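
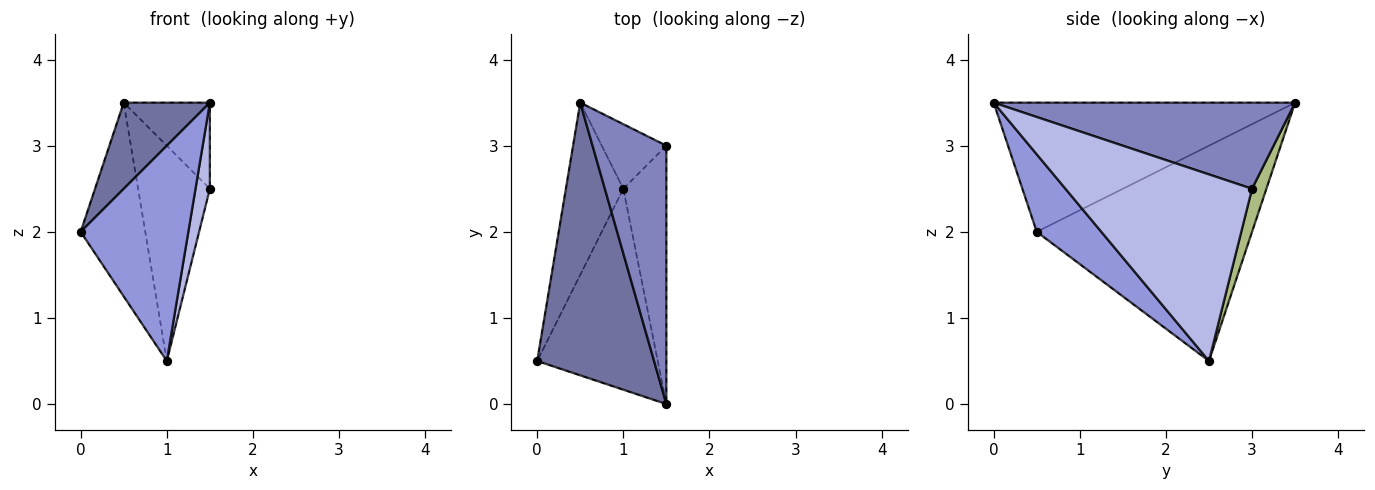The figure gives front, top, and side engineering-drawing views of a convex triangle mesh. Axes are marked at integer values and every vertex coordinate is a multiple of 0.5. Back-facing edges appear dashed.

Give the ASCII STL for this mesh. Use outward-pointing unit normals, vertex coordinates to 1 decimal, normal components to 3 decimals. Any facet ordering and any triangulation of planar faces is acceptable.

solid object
 facet normal -0.725 -0.207 0.656
  outer loop
   vertex 0.5 3.5 3.5
   vertex 0.0 0.5 2.0
   vertex 1.5 0.0 3.5
  endloop
 endfacet
 facet normal 0.742 0.212 0.636
  outer loop
   vertex 0.5 3.5 3.5
   vertex 1.5 0.0 3.5
   vertex 1.5 3.0 2.5
  endloop
 endfacet
 facet normal 0.402 -0.669 -0.625
  outer loop
   vertex 1.0 2.5 0.5
   vertex 1.5 0.0 3.5
   vertex 0.0 0.5 2.0
  endloop
 endfacet
 facet normal 0.972 -0.075 -0.224
  outer loop
   vertex 1.0 2.5 0.5
   vertex 1.5 3.0 2.5
   vertex 1.5 0.0 3.5
  endloop
 endfacet
 facet normal -0.928 0.278 -0.247
  outer loop
   vertex 1.0 2.5 0.5
   vertex 0.0 0.5 2.0
   vertex 0.5 3.5 3.5
  endloop
 endfacet
 facet normal 0.188 0.941 -0.282
  outer loop
   vertex 1.0 2.5 0.5
   vertex 0.5 3.5 3.5
   vertex 1.5 3.0 2.5
  endloop
 endfacet
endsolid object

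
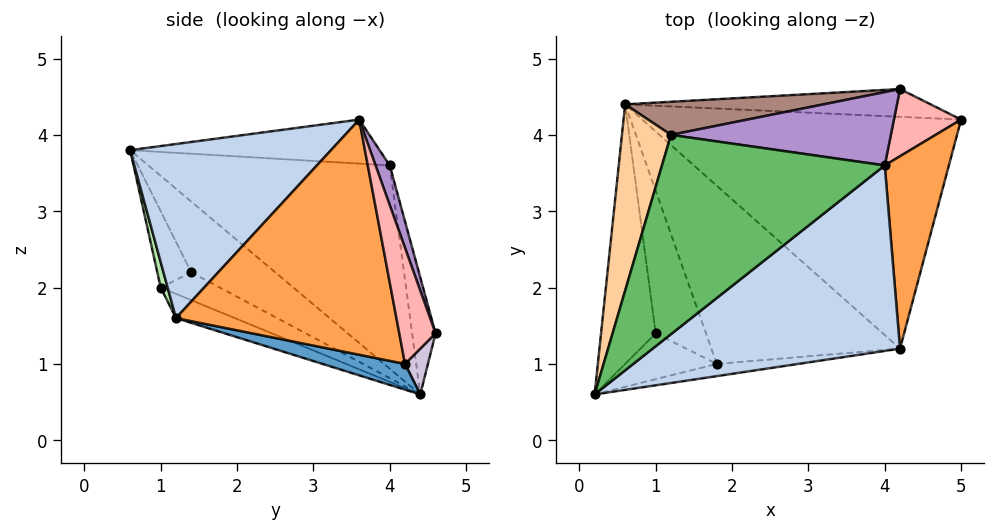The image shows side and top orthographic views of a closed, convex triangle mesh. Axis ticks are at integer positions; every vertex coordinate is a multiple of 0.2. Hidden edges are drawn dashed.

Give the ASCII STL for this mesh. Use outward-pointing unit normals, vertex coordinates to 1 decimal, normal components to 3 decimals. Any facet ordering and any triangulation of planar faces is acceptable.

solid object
 facet normal 0.079 -0.216 -0.973
  outer loop
   vertex 4.2 1.2 1.6
   vertex 0.6 4.4 0.6
   vertex 5.0 4.2 1.0
  endloop
 endfacet
 facet normal 0.441 -0.642 0.627
  outer loop
   vertex 4.2 1.2 1.6
   vertex 4.0 3.6 4.2
   vertex 0.2 0.6 3.8
  endloop
 endfacet
 facet normal 0.945 -0.200 0.258
  outer loop
   vertex 4.2 1.2 1.6
   vertex 5.0 4.2 1.0
   vertex 4.0 3.6 4.2
  endloop
 endfacet
 facet normal -0.931 0.287 0.225
  outer loop
   vertex 1.2 4.0 3.6
   vertex 0.6 4.4 0.6
   vertex 0.2 0.6 3.8
  endloop
 endfacet
 facet normal -0.193 0.114 0.975
  outer loop
   vertex 1.2 4.0 3.6
   vertex 0.2 0.6 3.8
   vertex 4.0 3.6 4.2
  endloop
 endfacet
 facet normal 0.053 -0.984 -0.171
  outer loop
   vertex 1.8 1.0 2.0
   vertex 4.2 1.2 1.6
   vertex 0.2 0.6 3.8
  endloop
 endfacet
 facet normal -0.116 -0.413 -0.903
  outer loop
   vertex 1.8 1.0 2.0
   vertex 0.6 4.4 0.6
   vertex 4.2 1.2 1.6
  endloop
 endfacet
 facet normal 0.546 0.776 0.316
  outer loop
   vertex 4.2 4.6 1.4
   vertex 4.0 3.6 4.2
   vertex 5.0 4.2 1.0
  endloop
 endfacet
 facet normal 0.061 0.939 0.340
  outer loop
   vertex 4.2 4.6 1.4
   vertex 1.2 4.0 3.6
   vertex 4.0 3.6 4.2
  endloop
 endfacet
 facet normal 0.091 0.789 -0.607
  outer loop
   vertex 4.2 4.6 1.4
   vertex 5.0 4.2 1.0
   vertex 0.6 4.4 0.6
  endloop
 endfacet
 facet normal -0.088 0.985 0.149
  outer loop
   vertex 4.2 4.6 1.4
   vertex 0.6 4.4 0.6
   vertex 1.2 4.0 3.6
  endloop
 endfacet
 facet normal -0.727 -0.396 -0.561
  outer loop
   vertex 1.0 1.4 2.2
   vertex 0.2 0.6 3.8
   vertex 0.6 4.4 0.6
  endloop
 endfacet
 facet normal -0.477 -0.667 -0.572
  outer loop
   vertex 1.0 1.4 2.2
   vertex 1.8 1.0 2.0
   vertex 0.2 0.6 3.8
  endloop
 endfacet
 facet normal -0.428 -0.469 -0.773
  outer loop
   vertex 1.0 1.4 2.2
   vertex 0.6 4.4 0.6
   vertex 1.8 1.0 2.0
  endloop
 endfacet
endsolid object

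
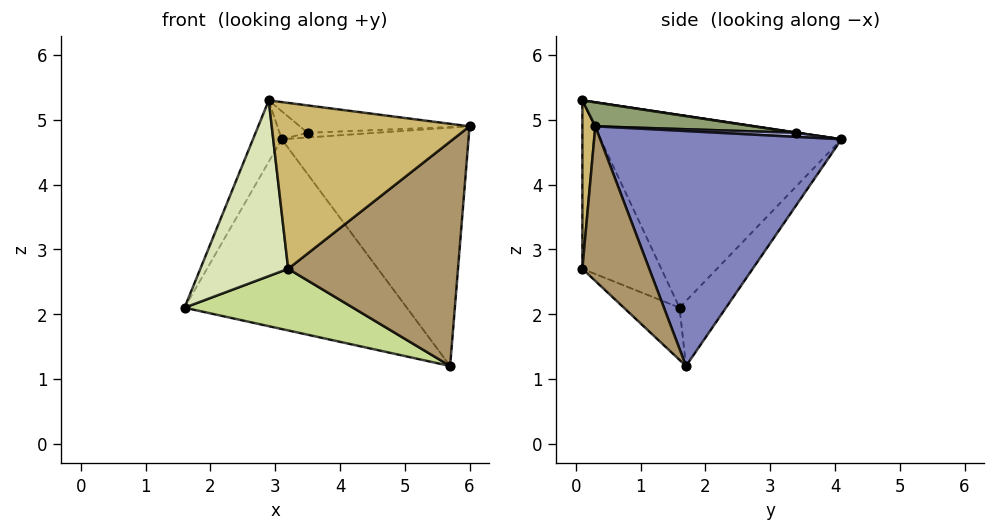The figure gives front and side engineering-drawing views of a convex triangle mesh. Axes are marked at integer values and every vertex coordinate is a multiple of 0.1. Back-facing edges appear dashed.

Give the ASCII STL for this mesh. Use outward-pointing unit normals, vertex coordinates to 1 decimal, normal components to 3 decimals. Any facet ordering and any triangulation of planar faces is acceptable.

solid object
 facet normal -0.158 0.756 -0.636
  outer loop
   vertex 5.7 1.7 1.2
   vertex 1.6 1.6 2.1
   vertex 3.1 4.1 4.7
  endloop
 endfacet
 facet normal 0.780 0.604 0.165
  outer loop
   vertex 5.7 1.7 1.2
   vertex 3.1 4.1 4.7
   vertex 6.0 0.3 4.9
  endloop
 endfacet
 facet normal -0.902 0.108 0.417
  outer loop
   vertex 2.9 0.1 5.3
   vertex 3.1 4.1 4.7
   vertex 1.6 1.6 2.1
  endloop
 endfacet
 facet normal 0.399 0.349 0.848
  outer loop
   vertex 3.5 3.4 4.8
   vertex 6.0 0.3 4.9
   vertex 3.1 4.1 4.7
  endloop
 endfacet
 facet normal 0.119 0.128 0.985
  outer loop
   vertex 3.5 3.4 4.8
   vertex 2.9 0.1 5.3
   vertex 6.0 0.3 4.9
  endloop
 endfacet
 facet normal 0.011 0.148 0.989
  outer loop
   vertex 3.5 3.4 4.8
   vertex 3.1 4.1 4.7
   vertex 2.9 0.1 5.3
  endloop
 endfacet
 facet normal -0.171 -0.518 -0.838
  outer loop
   vertex 3.2 0.1 2.7
   vertex 1.6 1.6 2.1
   vertex 5.7 1.7 1.2
  endloop
 endfacet
 facet normal -0.666 -0.742 -0.077
  outer loop
   vertex 3.2 0.1 2.7
   vertex 2.9 0.1 5.3
   vertex 1.6 1.6 2.1
  endloop
 endfacet
 facet normal 0.342 -0.869 -0.357
  outer loop
   vertex 3.2 0.1 2.7
   vertex 5.7 1.7 1.2
   vertex 6.0 0.3 4.9
  endloop
 endfacet
 facet normal 0.065 -0.998 0.008
  outer loop
   vertex 3.2 0.1 2.7
   vertex 6.0 0.3 4.9
   vertex 2.9 0.1 5.3
  endloop
 endfacet
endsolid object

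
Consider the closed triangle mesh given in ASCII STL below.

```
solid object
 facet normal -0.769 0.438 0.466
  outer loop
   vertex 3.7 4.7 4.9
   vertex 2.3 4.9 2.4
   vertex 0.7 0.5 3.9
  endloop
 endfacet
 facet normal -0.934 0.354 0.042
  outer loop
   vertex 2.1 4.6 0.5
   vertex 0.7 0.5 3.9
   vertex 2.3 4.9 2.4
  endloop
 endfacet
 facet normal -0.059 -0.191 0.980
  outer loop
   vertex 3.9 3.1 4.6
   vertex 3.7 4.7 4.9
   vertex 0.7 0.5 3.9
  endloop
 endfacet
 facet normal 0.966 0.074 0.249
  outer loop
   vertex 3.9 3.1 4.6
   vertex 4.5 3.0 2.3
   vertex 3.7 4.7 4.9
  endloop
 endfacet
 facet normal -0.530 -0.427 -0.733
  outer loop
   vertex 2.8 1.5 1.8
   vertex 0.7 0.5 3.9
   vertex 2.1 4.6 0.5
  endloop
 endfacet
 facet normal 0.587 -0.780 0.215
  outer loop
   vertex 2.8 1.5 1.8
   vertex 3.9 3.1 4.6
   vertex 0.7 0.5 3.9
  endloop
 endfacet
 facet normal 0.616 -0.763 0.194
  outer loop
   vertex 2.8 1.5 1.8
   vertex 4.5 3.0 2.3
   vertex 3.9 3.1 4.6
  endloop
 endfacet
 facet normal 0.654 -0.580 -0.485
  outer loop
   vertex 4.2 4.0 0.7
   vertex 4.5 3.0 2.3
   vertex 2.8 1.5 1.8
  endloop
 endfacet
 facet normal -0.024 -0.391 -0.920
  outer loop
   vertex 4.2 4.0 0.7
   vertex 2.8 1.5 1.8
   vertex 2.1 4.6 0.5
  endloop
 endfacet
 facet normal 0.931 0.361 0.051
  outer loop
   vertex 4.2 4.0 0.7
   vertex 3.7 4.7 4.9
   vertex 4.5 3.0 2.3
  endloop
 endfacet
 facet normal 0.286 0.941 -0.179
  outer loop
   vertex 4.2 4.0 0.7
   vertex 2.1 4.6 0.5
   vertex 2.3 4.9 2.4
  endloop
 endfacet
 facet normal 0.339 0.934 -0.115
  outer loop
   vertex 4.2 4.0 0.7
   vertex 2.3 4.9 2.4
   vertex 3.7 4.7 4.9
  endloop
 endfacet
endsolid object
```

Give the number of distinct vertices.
8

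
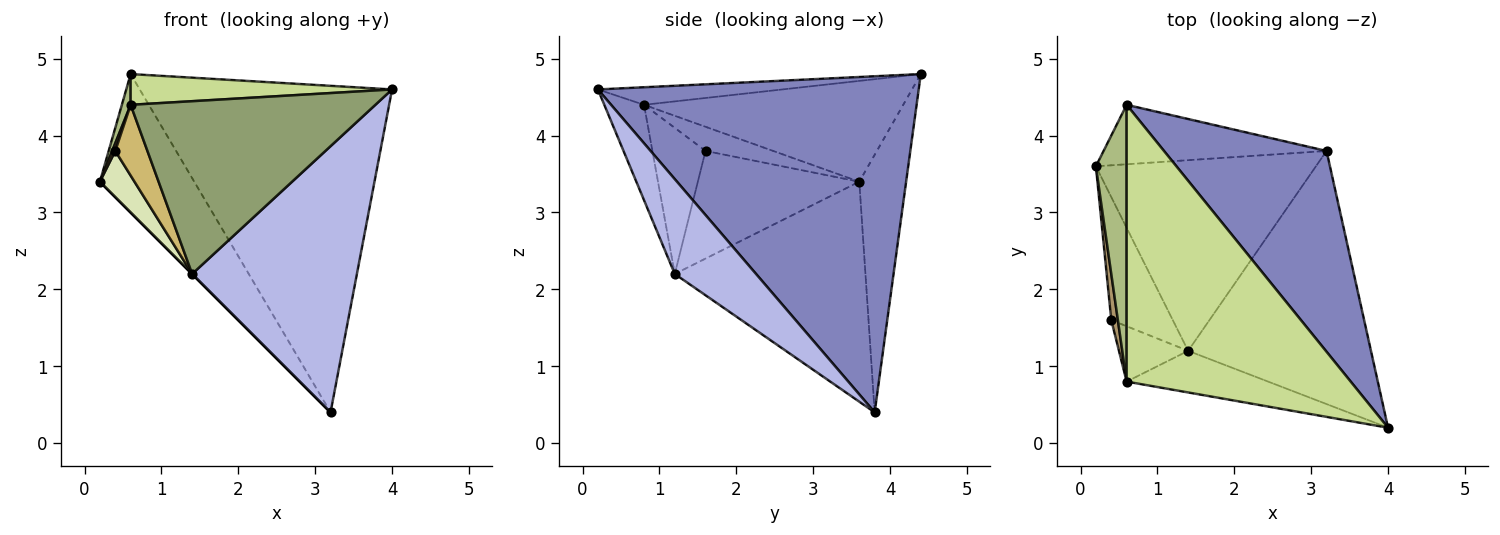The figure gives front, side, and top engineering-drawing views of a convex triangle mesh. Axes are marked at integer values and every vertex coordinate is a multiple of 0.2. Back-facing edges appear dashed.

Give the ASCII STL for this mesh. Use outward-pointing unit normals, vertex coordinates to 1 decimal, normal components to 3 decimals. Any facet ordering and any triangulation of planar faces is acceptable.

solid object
 facet normal -0.415 0.836 -0.359
  outer loop
   vertex 0.6 4.4 4.8
   vertex 3.2 3.8 0.4
   vertex 0.2 3.6 3.4
  endloop
 endfacet
 facet normal 0.735 0.578 0.355
  outer loop
   vertex 0.6 4.4 4.8
   vertex 4.0 0.2 4.6
   vertex 3.2 3.8 0.4
  endloop
 endfacet
 facet normal -0.707 0.000 -0.707
  outer loop
   vertex 1.4 1.2 2.2
   vertex 0.2 3.6 3.4
   vertex 3.2 3.8 0.4
  endloop
 endfacet
 facet normal 0.337 -0.682 -0.649
  outer loop
   vertex 1.4 1.2 2.2
   vertex 3.2 3.8 0.4
   vertex 4.0 0.2 4.6
  endloop
 endfacet
 facet normal -0.156 -0.960 -0.231
  outer loop
   vertex 0.6 0.8 4.4
   vertex 1.4 1.2 2.2
   vertex 4.0 0.2 4.6
  endloop
 endfacet
 facet normal -0.956 -0.032 0.292
  outer loop
   vertex 0.6 0.8 4.4
   vertex 0.6 4.4 4.8
   vertex 0.2 3.6 3.4
  endloop
 endfacet
 facet normal -0.078 -0.110 0.991
  outer loop
   vertex 0.6 0.8 4.4
   vertex 4.0 0.2 4.6
   vertex 0.6 4.4 4.8
  endloop
 endfacet
 facet normal -0.854 -0.183 -0.488
  outer loop
   vertex 0.4 1.6 3.8
   vertex 0.2 3.6 3.4
   vertex 1.4 1.2 2.2
  endloop
 endfacet
 facet normal -0.964 -0.044 0.263
  outer loop
   vertex 0.4 1.6 3.8
   vertex 0.6 0.8 4.4
   vertex 0.2 3.6 3.4
  endloop
 endfacet
 facet normal -0.793 -0.480 -0.376
  outer loop
   vertex 0.4 1.6 3.8
   vertex 1.4 1.2 2.2
   vertex 0.6 0.8 4.4
  endloop
 endfacet
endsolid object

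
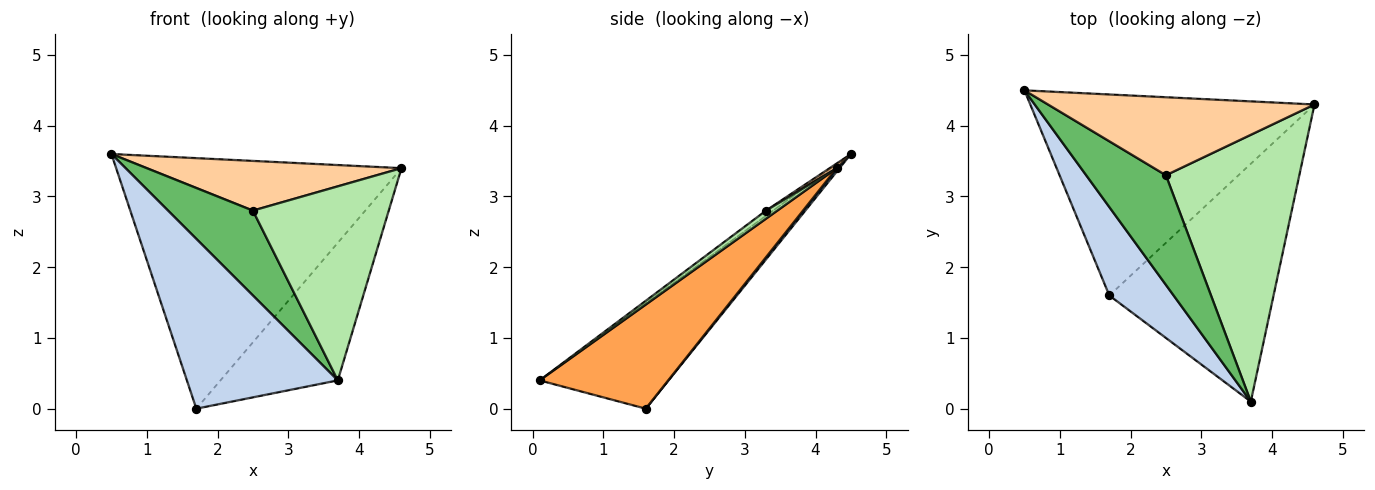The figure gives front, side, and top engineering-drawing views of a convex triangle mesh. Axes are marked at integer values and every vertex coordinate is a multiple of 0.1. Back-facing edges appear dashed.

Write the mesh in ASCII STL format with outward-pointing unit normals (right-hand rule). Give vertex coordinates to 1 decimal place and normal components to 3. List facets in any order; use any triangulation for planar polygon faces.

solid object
 facet normal 0.008 0.780 -0.626
  outer loop
   vertex 1.7 1.6 0.0
   vertex 0.5 4.5 3.6
   vertex 4.6 4.3 3.4
  endloop
 endfacet
 facet normal -0.604 -0.707 0.368
  outer loop
   vertex 1.7 1.6 0.0
   vertex 3.7 0.1 0.4
   vertex 0.5 4.5 3.6
  endloop
 endfacet
 facet normal 0.481 0.439 -0.759
  outer loop
   vertex 1.7 1.6 0.0
   vertex 4.6 4.3 3.4
   vertex 3.7 0.1 0.4
  endloop
 endfacet
 facet normal 0.015 -0.537 0.843
  outer loop
   vertex 2.5 3.3 2.8
   vertex 4.6 4.3 3.4
   vertex 0.5 4.5 3.6
  endloop
 endfacet
 facet normal -0.051 -0.611 0.790
  outer loop
   vertex 2.5 3.3 2.8
   vertex 0.5 4.5 3.6
   vertex 3.7 0.1 0.4
  endloop
 endfacet
 facet normal 0.049 -0.587 0.808
  outer loop
   vertex 2.5 3.3 2.8
   vertex 3.7 0.1 0.4
   vertex 4.6 4.3 3.4
  endloop
 endfacet
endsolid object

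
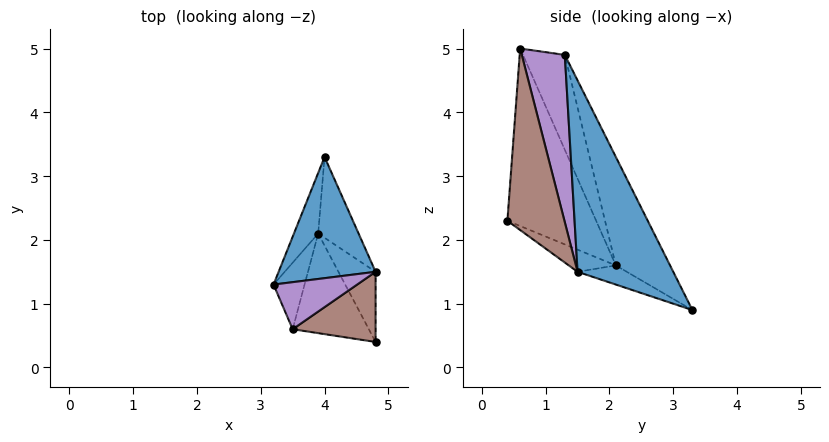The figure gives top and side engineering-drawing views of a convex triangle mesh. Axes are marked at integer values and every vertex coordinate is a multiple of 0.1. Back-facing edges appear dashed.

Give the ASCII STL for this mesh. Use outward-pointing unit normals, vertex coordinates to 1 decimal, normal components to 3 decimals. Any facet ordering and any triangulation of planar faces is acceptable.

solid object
 facet normal 0.783 0.480 0.397
  outer loop
   vertex 4.0 3.3 0.9
   vertex 3.2 1.3 4.9
   vertex 4.8 1.5 1.5
  endloop
 endfacet
 facet normal -0.975 -0.046 -0.218
  outer loop
   vertex 3.9 2.1 1.6
   vertex 3.2 1.3 4.9
   vertex 4.0 3.3 0.9
  endloop
 endfacet
 facet normal -0.384 -0.441 -0.811
  outer loop
   vertex 3.9 2.1 1.6
   vertex 4.0 3.3 0.9
   vertex 4.8 1.5 1.5
  endloop
 endfacet
 facet normal -0.434 -0.530 -0.729
  outer loop
   vertex 3.9 2.1 1.6
   vertex 4.8 1.5 1.5
   vertex 4.8 0.4 2.3
  endloop
 endfacet
 facet normal 0.816 0.408 0.408
  outer loop
   vertex 3.5 0.6 5.0
   vertex 4.8 1.5 1.5
   vertex 3.2 1.3 4.9
  endloop
 endfacet
 facet normal 0.871 0.289 0.398
  outer loop
   vertex 3.5 0.6 5.0
   vertex 4.8 0.4 2.3
   vertex 4.8 1.5 1.5
  endloop
 endfacet
 facet normal -0.866 -0.412 -0.284
  outer loop
   vertex 3.5 0.6 5.0
   vertex 3.2 1.3 4.9
   vertex 3.9 2.1 1.6
  endloop
 endfacet
 facet normal -0.771 -0.544 -0.331
  outer loop
   vertex 3.5 0.6 5.0
   vertex 3.9 2.1 1.6
   vertex 4.8 0.4 2.3
  endloop
 endfacet
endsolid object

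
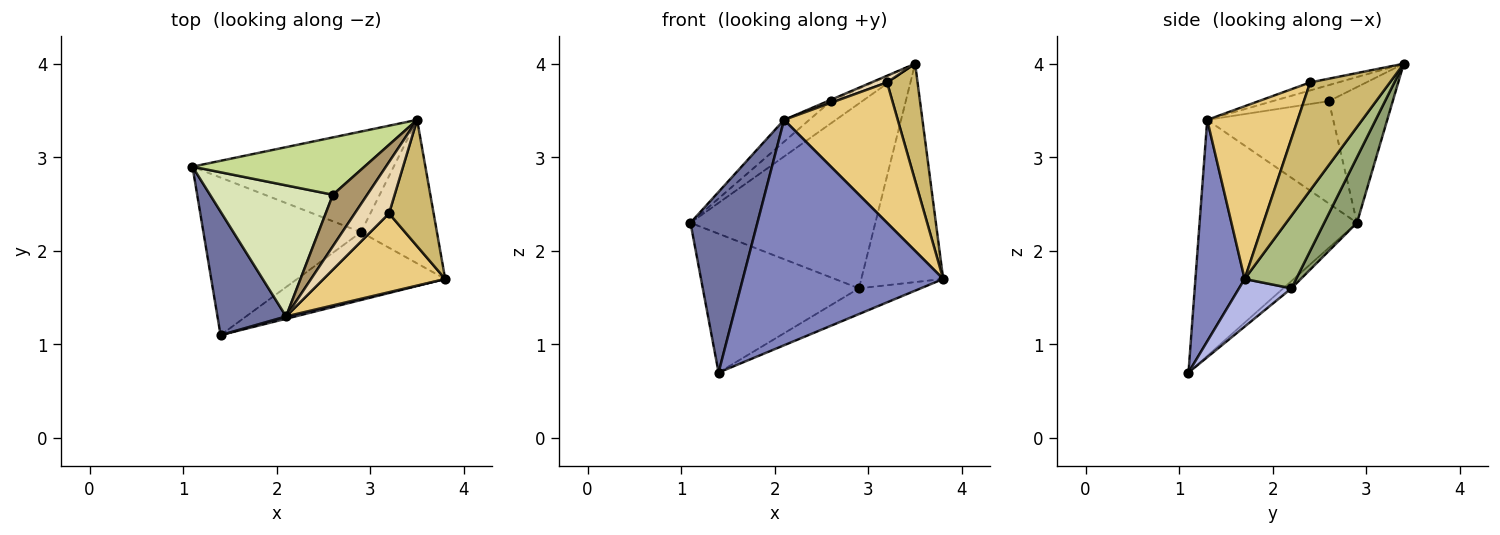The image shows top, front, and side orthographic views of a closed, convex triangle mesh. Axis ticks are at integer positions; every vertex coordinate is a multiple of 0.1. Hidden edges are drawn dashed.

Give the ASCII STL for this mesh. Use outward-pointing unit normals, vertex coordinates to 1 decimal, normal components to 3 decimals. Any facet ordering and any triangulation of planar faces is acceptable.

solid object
 facet normal -0.889 -0.378 0.258
  outer loop
   vertex 2.1 1.3 3.4
   vertex 1.1 2.9 2.3
   vertex 1.4 1.1 0.7
  endloop
 endfacet
 facet normal 0.239 -0.971 0.010
  outer loop
   vertex 2.1 1.3 3.4
   vertex 1.4 1.1 0.7
   vertex 3.8 1.7 1.7
  endloop
 endfacet
 facet normal -0.035 0.661 -0.750
  outer loop
   vertex 2.9 2.2 1.6
   vertex 1.4 1.1 0.7
   vertex 1.1 2.9 2.3
  endloop
 endfacet
 facet normal 0.288 0.340 -0.895
  outer loop
   vertex 2.9 2.2 1.6
   vertex 3.8 1.7 1.7
   vertex 1.4 1.1 0.7
  endloop
 endfacet
 facet normal 0.154 0.868 -0.472
  outer loop
   vertex 2.9 2.2 1.6
   vertex 1.1 2.9 2.3
   vertex 3.5 3.4 4.0
  endloop
 endfacet
 facet normal 0.465 0.740 -0.486
  outer loop
   vertex 2.9 2.2 1.6
   vertex 3.5 3.4 4.0
   vertex 3.8 1.7 1.7
  endloop
 endfacet
 facet normal -0.593 0.291 0.751
  outer loop
   vertex 2.6 2.6 3.6
   vertex 3.5 3.4 4.0
   vertex 1.1 2.9 2.3
  endloop
 endfacet
 facet normal -0.635 0.127 0.762
  outer loop
   vertex 2.6 2.6 3.6
   vertex 1.1 2.9 2.3
   vertex 2.1 1.3 3.4
  endloop
 endfacet
 facet normal -0.423 0.024 0.906
  outer loop
   vertex 2.6 2.6 3.6
   vertex 2.1 1.3 3.4
   vertex 3.5 3.4 4.0
  endloop
 endfacet
 facet normal 0.871 -0.333 0.360
  outer loop
   vertex 3.2 2.4 3.8
   vertex 3.8 1.7 1.7
   vertex 3.5 3.4 4.0
  endloop
 endfacet
 facet normal 0.570 -0.716 0.402
  outer loop
   vertex 3.2 2.4 3.8
   vertex 2.1 1.3 3.4
   vertex 3.8 1.7 1.7
  endloop
 endfacet
 facet normal -0.226 -0.125 0.966
  outer loop
   vertex 3.2 2.4 3.8
   vertex 3.5 3.4 4.0
   vertex 2.1 1.3 3.4
  endloop
 endfacet
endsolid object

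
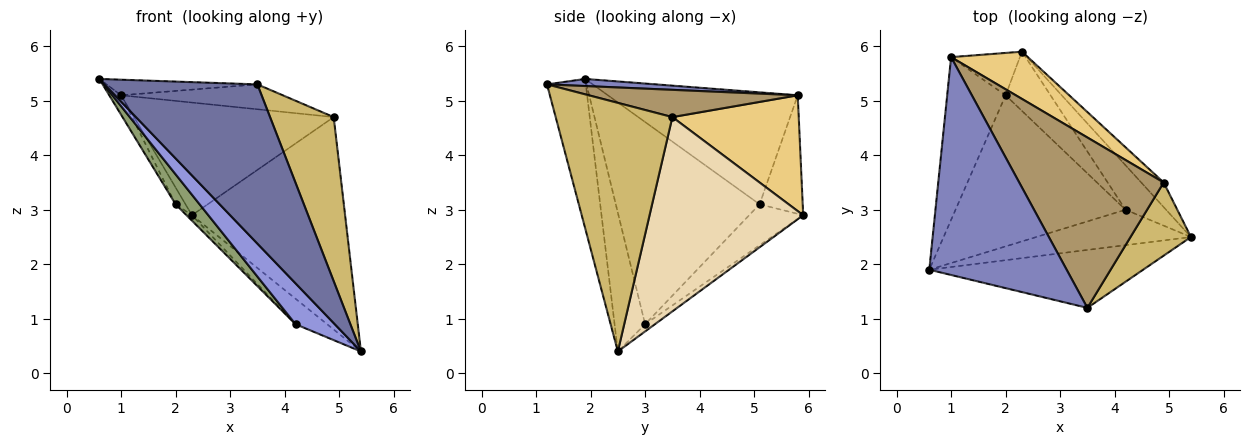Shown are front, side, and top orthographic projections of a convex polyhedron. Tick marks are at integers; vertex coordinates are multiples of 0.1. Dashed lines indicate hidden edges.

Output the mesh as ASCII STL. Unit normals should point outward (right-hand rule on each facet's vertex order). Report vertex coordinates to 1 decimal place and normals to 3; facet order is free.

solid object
 facet normal -0.232 -0.914 -0.333
  outer loop
   vertex 3.5 1.2 5.3
   vertex 0.6 1.9 5.4
   vertex 5.4 2.5 0.4
  endloop
 endfacet
 facet normal 0.052 0.071 0.996
  outer loop
   vertex 1.0 5.8 5.1
   vertex 0.6 1.9 5.4
   vertex 3.5 1.2 5.3
  endloop
 endfacet
 facet normal -0.507 -0.651 -0.565
  outer loop
   vertex 4.2 3.0 0.9
   vertex 5.4 2.5 0.4
   vertex 0.6 1.9 5.4
  endloop
 endfacet
 facet normal -0.153 0.491 -0.857
  outer loop
   vertex 4.2 3.0 0.9
   vertex 2.3 5.9 2.9
   vertex 5.4 2.5 0.4
  endloop
 endfacet
 facet normal -0.759 -0.127 -0.638
  outer loop
   vertex 2.0 5.1 3.1
   vertex 4.2 3.0 0.9
   vertex 0.6 1.9 5.4
  endloop
 endfacet
 facet normal -0.672 0.068 -0.737
  outer loop
   vertex 2.0 5.1 3.1
   vertex 2.3 5.9 2.9
   vertex 4.2 3.0 0.9
  endloop
 endfacet
 facet normal -0.885 0.055 -0.462
  outer loop
   vertex 2.0 5.1 3.1
   vertex 0.6 1.9 5.4
   vertex 1.0 5.8 5.1
  endloop
 endfacet
 facet normal -0.848 0.195 -0.492
  outer loop
   vertex 2.0 5.1 3.1
   vertex 1.0 5.8 5.1
   vertex 2.3 5.9 2.9
  endloop
 endfacet
 facet normal 0.184 0.142 0.973
  outer loop
   vertex 4.9 3.5 4.7
   vertex 1.0 5.8 5.1
   vertex 3.5 1.2 5.3
  endloop
 endfacet
 facet normal 0.859 -0.468 0.209
  outer loop
   vertex 4.9 3.5 4.7
   vertex 3.5 1.2 5.3
   vertex 5.4 2.5 0.4
  endloop
 endfacet
 facet normal 0.504 0.797 0.334
  outer loop
   vertex 4.9 3.5 4.7
   vertex 2.3 5.9 2.9
   vertex 1.0 5.8 5.1
  endloop
 endfacet
 facet normal 0.706 0.704 -0.082
  outer loop
   vertex 4.9 3.5 4.7
   vertex 5.4 2.5 0.4
   vertex 2.3 5.9 2.9
  endloop
 endfacet
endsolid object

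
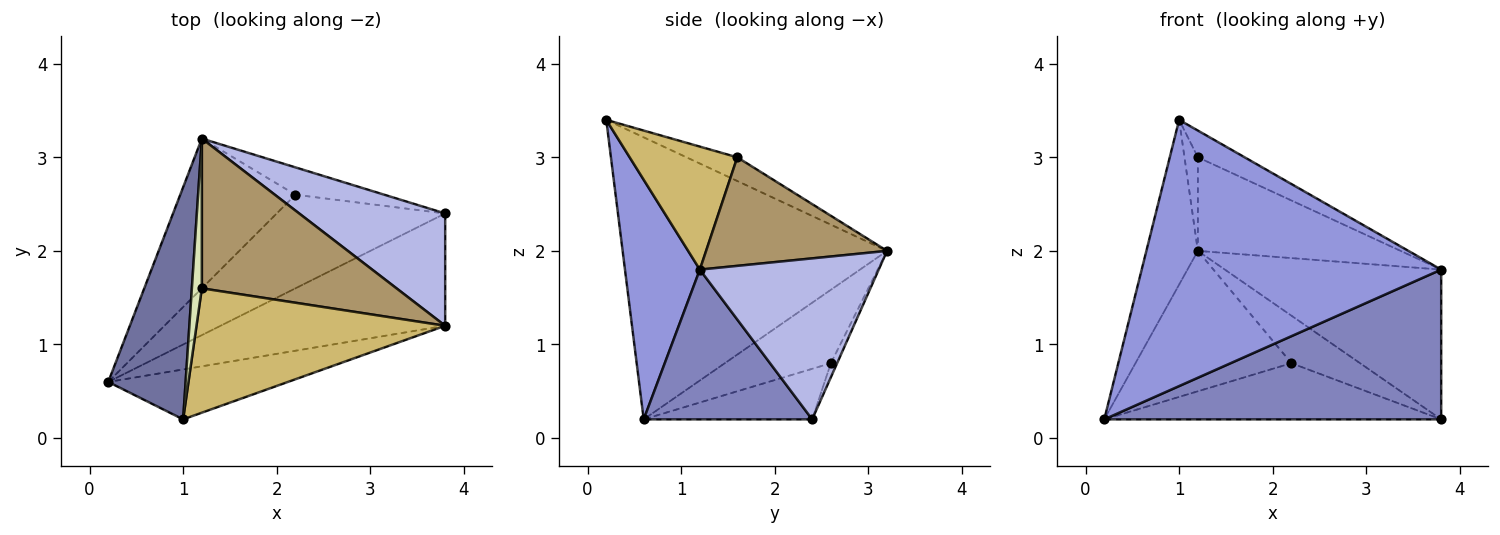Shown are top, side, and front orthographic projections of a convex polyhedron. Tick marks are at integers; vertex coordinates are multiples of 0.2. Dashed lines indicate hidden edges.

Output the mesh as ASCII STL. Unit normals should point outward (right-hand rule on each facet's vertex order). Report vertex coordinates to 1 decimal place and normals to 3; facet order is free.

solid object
 facet normal -0.948 0.185 0.260
  outer loop
   vertex 1.0 0.2 3.4
   vertex 1.2 3.2 2.0
   vertex 0.2 0.6 0.2
  endloop
 endfacet
 facet normal 0.371 -0.743 -0.557
  outer loop
   vertex 3.8 1.2 1.8
   vertex 0.2 0.6 0.2
   vertex 3.8 2.4 0.2
  endloop
 endfacet
 facet normal 0.239 -0.954 -0.179
  outer loop
   vertex 3.8 1.2 1.8
   vertex 1.0 0.2 3.4
   vertex 0.2 0.6 0.2
  endloop
 endfacet
 facet normal 0.552 0.667 0.500
  outer loop
   vertex 3.8 1.2 1.8
   vertex 3.8 2.4 0.2
   vertex 1.2 3.2 2.0
  endloop
 endfacet
 facet normal -0.249 0.498 -0.830
  outer loop
   vertex 2.2 2.6 0.8
   vertex 3.8 2.4 0.2
   vertex 0.2 0.6 0.2
  endloop
 endfacet
 facet normal -0.422 0.620 -0.661
  outer loop
   vertex 2.2 2.6 0.8
   vertex 0.2 0.6 0.2
   vertex 1.2 3.2 2.0
  endloop
 endfacet
 facet normal -0.079 0.864 -0.497
  outer loop
   vertex 2.2 2.6 0.8
   vertex 1.2 3.2 2.0
   vertex 3.8 2.4 0.2
  endloop
 endfacet
 facet normal -0.896 0.236 0.377
  outer loop
   vertex 1.2 1.6 3.0
   vertex 1.2 3.2 2.0
   vertex 1.0 0.2 3.4
  endloop
 endfacet
 facet normal 0.428 0.479 0.767
  outer loop
   vertex 1.2 1.6 3.0
   vertex 3.8 1.2 1.8
   vertex 1.2 3.2 2.0
  endloop
 endfacet
 facet normal 0.435 0.189 0.880
  outer loop
   vertex 1.2 1.6 3.0
   vertex 1.0 0.2 3.4
   vertex 3.8 1.2 1.8
  endloop
 endfacet
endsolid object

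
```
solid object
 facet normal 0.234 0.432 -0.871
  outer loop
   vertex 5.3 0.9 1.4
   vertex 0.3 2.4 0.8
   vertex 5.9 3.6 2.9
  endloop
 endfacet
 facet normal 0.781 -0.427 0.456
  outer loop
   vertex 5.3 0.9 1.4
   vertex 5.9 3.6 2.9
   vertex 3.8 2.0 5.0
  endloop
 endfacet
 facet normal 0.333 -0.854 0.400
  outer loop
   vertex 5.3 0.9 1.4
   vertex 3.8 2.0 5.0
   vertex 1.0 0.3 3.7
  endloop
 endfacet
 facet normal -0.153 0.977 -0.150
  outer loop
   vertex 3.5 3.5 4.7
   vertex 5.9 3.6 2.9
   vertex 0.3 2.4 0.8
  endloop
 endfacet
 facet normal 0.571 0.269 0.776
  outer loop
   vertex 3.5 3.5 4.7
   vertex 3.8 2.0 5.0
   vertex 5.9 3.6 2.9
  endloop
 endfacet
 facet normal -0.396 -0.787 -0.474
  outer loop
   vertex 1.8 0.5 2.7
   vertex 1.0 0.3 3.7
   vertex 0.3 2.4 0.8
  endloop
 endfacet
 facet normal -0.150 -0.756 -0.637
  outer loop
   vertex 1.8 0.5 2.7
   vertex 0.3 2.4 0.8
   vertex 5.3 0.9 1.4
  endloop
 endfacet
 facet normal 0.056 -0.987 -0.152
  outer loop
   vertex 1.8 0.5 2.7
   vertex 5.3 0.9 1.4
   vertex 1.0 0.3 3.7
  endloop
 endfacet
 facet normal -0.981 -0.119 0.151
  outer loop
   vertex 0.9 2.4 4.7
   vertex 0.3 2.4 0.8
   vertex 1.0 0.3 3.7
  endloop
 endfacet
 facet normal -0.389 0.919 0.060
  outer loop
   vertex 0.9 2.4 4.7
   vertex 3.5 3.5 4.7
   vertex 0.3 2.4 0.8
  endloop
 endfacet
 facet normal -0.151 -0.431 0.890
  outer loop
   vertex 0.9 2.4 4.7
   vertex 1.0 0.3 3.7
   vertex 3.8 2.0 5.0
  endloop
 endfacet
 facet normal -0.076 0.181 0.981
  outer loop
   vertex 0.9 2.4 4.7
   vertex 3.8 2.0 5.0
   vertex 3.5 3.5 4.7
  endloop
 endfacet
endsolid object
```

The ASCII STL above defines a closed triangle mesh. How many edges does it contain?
18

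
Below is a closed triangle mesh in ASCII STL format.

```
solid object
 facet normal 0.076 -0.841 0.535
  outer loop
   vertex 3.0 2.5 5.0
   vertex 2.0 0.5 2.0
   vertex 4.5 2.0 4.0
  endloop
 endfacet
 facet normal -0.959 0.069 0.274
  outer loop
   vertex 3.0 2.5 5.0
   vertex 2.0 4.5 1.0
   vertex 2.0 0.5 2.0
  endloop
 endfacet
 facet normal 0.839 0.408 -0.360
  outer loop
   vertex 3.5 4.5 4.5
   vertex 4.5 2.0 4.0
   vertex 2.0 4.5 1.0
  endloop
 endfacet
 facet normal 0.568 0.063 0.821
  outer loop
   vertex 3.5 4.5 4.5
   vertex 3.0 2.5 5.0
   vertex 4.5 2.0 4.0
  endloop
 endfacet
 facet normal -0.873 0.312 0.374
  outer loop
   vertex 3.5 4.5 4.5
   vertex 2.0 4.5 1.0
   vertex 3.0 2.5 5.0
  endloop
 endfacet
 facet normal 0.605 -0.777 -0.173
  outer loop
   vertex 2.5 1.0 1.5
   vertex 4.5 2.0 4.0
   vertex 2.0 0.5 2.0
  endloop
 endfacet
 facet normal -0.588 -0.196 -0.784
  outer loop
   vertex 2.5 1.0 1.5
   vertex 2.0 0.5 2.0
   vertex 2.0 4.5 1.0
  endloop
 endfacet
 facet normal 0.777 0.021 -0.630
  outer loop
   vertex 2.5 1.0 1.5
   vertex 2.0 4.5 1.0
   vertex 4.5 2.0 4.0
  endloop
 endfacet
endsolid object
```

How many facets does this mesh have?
8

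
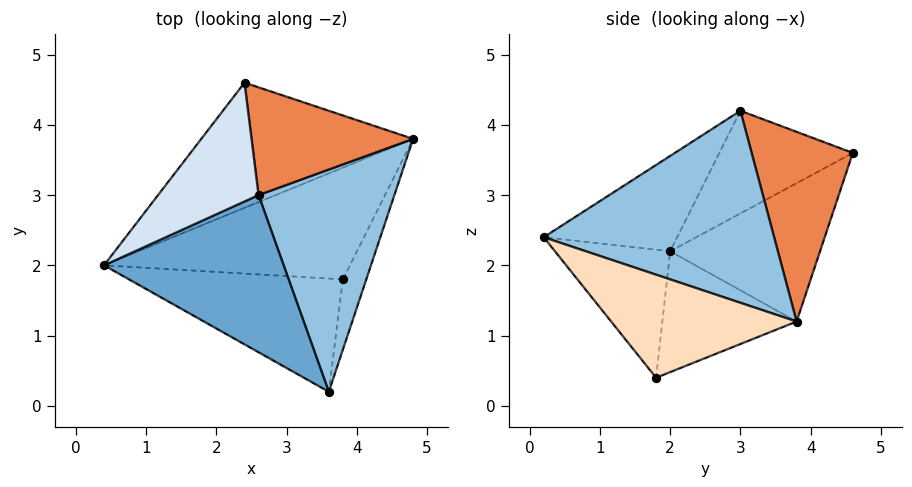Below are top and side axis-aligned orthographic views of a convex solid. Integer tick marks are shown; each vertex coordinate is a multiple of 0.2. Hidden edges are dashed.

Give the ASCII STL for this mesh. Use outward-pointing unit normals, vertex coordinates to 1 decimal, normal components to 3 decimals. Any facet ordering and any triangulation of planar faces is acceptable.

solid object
 facet normal -0.378 -0.592 0.712
  outer loop
   vertex 2.6 3.0 4.2
   vertex 0.4 2.0 2.2
   vertex 3.6 0.2 2.4
  endloop
 endfacet
 facet normal 0.814 -0.079 0.576
  outer loop
   vertex 2.6 3.0 4.2
   vertex 3.6 0.2 2.4
   vertex 4.8 3.8 1.2
  endloop
 endfacet
 facet normal -0.412 0.657 -0.631
  outer loop
   vertex 2.4 4.6 3.6
   vertex 4.8 3.8 1.2
   vertex 0.4 2.0 2.2
  endloop
 endfacet
 facet normal -0.704 0.170 0.689
  outer loop
   vertex 2.4 4.6 3.6
   vertex 0.4 2.0 2.2
   vertex 2.6 3.0 4.2
  endloop
 endfacet
 facet normal 0.721 0.320 0.614
  outer loop
   vertex 2.4 4.6 3.6
   vertex 2.6 3.0 4.2
   vertex 4.8 3.8 1.2
  endloop
 endfacet
 facet normal -0.382 0.501 -0.777
  outer loop
   vertex 3.8 1.8 0.4
   vertex 0.4 2.0 2.2
   vertex 4.8 3.8 1.2
  endloop
 endfacet
 facet normal -0.362 -0.710 -0.604
  outer loop
   vertex 3.8 1.8 0.4
   vertex 3.6 0.2 2.4
   vertex 0.4 2.0 2.2
  endloop
 endfacet
 facet normal 0.906 -0.371 -0.206
  outer loop
   vertex 3.8 1.8 0.4
   vertex 4.8 3.8 1.2
   vertex 3.6 0.2 2.4
  endloop
 endfacet
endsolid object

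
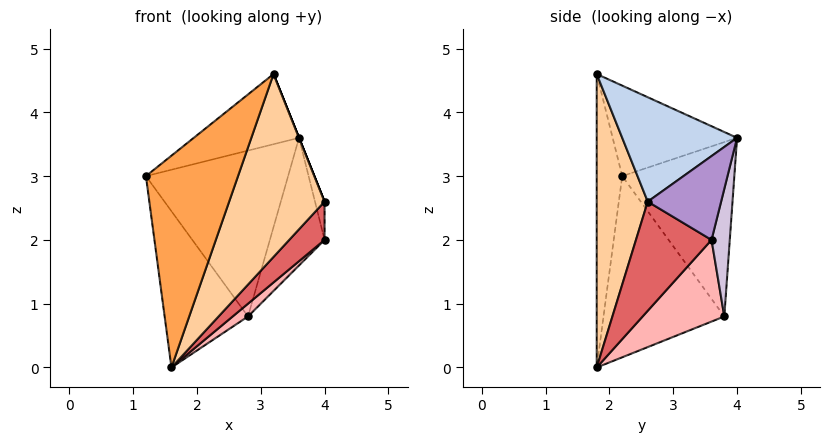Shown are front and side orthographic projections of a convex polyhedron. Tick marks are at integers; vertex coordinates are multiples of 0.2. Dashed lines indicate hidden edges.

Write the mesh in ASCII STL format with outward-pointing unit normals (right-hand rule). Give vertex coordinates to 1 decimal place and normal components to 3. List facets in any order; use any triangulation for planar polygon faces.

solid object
 facet normal -0.510 0.431 0.745
  outer loop
   vertex 3.2 1.8 4.6
   vertex 3.6 4.0 3.6
   vertex 1.2 2.2 3.0
  endloop
 endfacet
 facet normal 0.928 0.000 0.371
  outer loop
   vertex 3.2 1.8 4.6
   vertex 4.0 2.6 2.6
   vertex 3.6 4.0 3.6
  endloop
 endfacet
 facet normal -0.266 -0.960 0.092
  outer loop
   vertex 3.2 1.8 4.6
   vertex 1.2 2.2 3.0
   vertex 1.6 1.8 0.0
  endloop
 endfacet
 facet normal 0.465 -0.870 -0.162
  outer loop
   vertex 3.2 1.8 4.6
   vertex 1.6 1.8 0.0
   vertex 4.0 2.6 2.6
  endloop
 endfacet
 facet normal -0.615 0.780 0.120
  outer loop
   vertex 2.8 3.8 0.8
   vertex 1.2 2.2 3.0
   vertex 3.6 4.0 3.6
  endloop
 endfacet
 facet normal -0.809 0.558 -0.182
  outer loop
   vertex 2.8 3.8 0.8
   vertex 1.6 1.8 0.0
   vertex 1.2 2.2 3.0
  endloop
 endfacet
 facet normal 0.740 -0.346 -0.577
  outer loop
   vertex 4.0 3.6 2.0
   vertex 4.0 2.6 2.6
   vertex 1.6 1.8 0.0
  endloop
 endfacet
 facet normal 0.690 -0.129 -0.712
  outer loop
   vertex 4.0 3.6 2.0
   vertex 1.6 1.8 0.0
   vertex 2.8 3.8 0.8
  endloop
 endfacet
 facet normal 0.969 0.126 0.211
  outer loop
   vertex 4.0 3.6 2.0
   vertex 3.6 4.0 3.6
   vertex 4.0 2.6 2.6
  endloop
 endfacet
 facet normal 0.312 0.937 -0.156
  outer loop
   vertex 4.0 3.6 2.0
   vertex 2.8 3.8 0.8
   vertex 3.6 4.0 3.6
  endloop
 endfacet
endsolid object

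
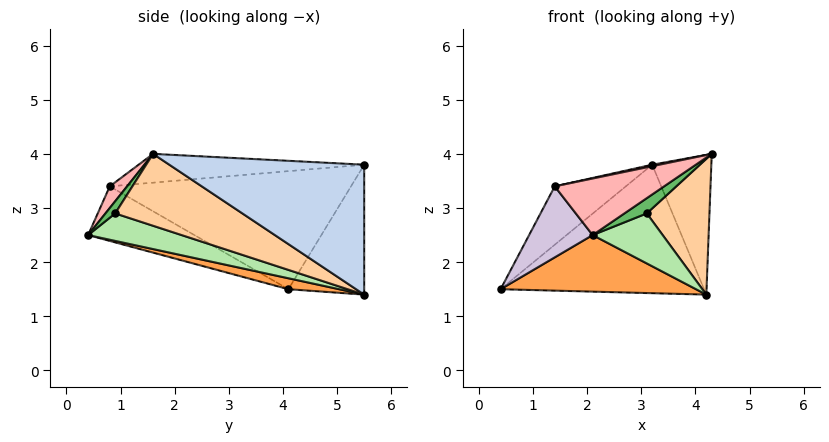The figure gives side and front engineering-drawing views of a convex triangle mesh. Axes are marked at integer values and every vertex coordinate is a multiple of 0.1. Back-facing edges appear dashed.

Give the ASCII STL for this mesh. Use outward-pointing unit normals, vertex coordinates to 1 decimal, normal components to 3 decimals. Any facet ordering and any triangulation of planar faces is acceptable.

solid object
 facet normal -0.345 0.927 -0.144
  outer loop
   vertex 3.2 5.5 3.8
   vertex 4.2 5.5 1.4
   vertex 0.4 4.1 1.5
  endloop
 endfacet
 facet normal 0.889 0.270 0.370
  outer loop
   vertex 3.2 5.5 3.8
   vertex 4.3 1.6 4.0
   vertex 4.2 5.5 1.4
  endloop
 endfacet
 facet normal 0.061 -0.234 -0.970
  outer loop
   vertex 2.1 0.4 2.5
   vertex 0.4 4.1 1.5
   vertex 4.2 5.5 1.4
  endloop
 endfacet
 facet normal 0.736 -0.362 -0.572
  outer loop
   vertex 3.1 0.9 2.9
   vertex 4.2 5.5 1.4
   vertex 4.3 1.6 4.0
  endloop
 endfacet
 facet normal 0.395 -0.907 0.146
  outer loop
   vertex 3.1 0.9 2.9
   vertex 4.3 1.6 4.0
   vertex 2.1 0.4 2.5
  endloop
 endfacet
 facet normal 0.500 -0.374 -0.781
  outer loop
   vertex 3.1 0.9 2.9
   vertex 2.1 0.4 2.5
   vertex 4.2 5.5 1.4
  endloop
 endfacet
 facet normal -0.201 -0.006 0.980
  outer loop
   vertex 1.4 0.8 3.4
   vertex 4.3 1.6 4.0
   vertex 3.2 5.5 3.8
  endloop
 endfacet
 facet normal 0.136 -0.862 0.489
  outer loop
   vertex 1.4 0.8 3.4
   vertex 2.1 0.4 2.5
   vertex 4.3 1.6 4.0
  endloop
 endfacet
 facet normal -0.680 0.200 0.706
  outer loop
   vertex 1.4 0.8 3.4
   vertex 3.2 5.5 3.8
   vertex 0.4 4.1 1.5
  endloop
 endfacet
 facet normal -0.786 -0.470 -0.402
  outer loop
   vertex 1.4 0.8 3.4
   vertex 0.4 4.1 1.5
   vertex 2.1 0.4 2.5
  endloop
 endfacet
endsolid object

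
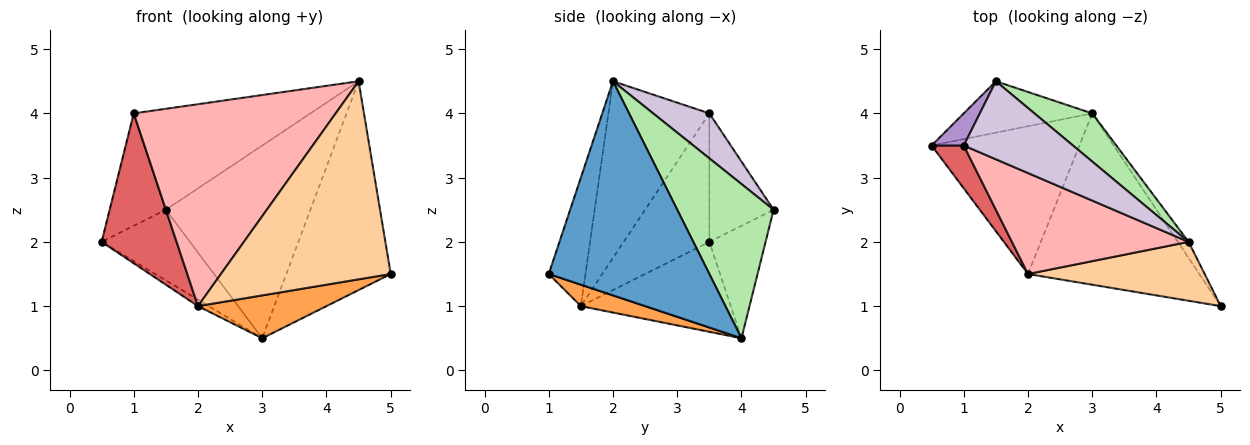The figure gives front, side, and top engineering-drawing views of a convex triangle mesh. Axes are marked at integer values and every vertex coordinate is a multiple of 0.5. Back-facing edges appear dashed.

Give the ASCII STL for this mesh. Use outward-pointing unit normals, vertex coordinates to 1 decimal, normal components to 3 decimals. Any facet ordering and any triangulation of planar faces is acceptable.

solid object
 facet normal 0.838 0.545 -0.042
  outer loop
   vertex 4.5 2.0 4.5
   vertex 5.0 1.0 1.5
   vertex 3.0 4.0 0.5
  endloop
 endfacet
 facet normal -0.520 0.037 -0.854
  outer loop
   vertex 2.0 1.5 1.0
   vertex 0.5 3.5 2.0
   vertex 3.0 4.0 0.5
  endloop
 endfacet
 facet normal 0.120 -0.241 -0.963
  outer loop
   vertex 2.0 1.5 1.0
   vertex 3.0 4.0 0.5
   vertex 5.0 1.0 1.5
  endloop
 endfacet
 facet normal -0.203 -0.939 0.279
  outer loop
   vertex 2.0 1.5 1.0
   vertex 5.0 1.0 1.5
   vertex 4.5 2.0 4.5
  endloop
 endfacet
 facet normal -0.458 0.719 -0.523
  outer loop
   vertex 1.5 4.5 2.5
   vertex 3.0 4.0 0.5
   vertex 0.5 3.5 2.0
  endloop
 endfacet
 facet normal 0.543 0.815 0.204
  outer loop
   vertex 1.5 4.5 2.5
   vertex 4.5 2.0 4.5
   vertex 3.0 4.0 0.5
  endloop
 endfacet
 facet normal -0.740 -0.647 0.185
  outer loop
   vertex 1.0 3.5 4.0
   vertex 0.5 3.5 2.0
   vertex 2.0 1.5 1.0
  endloop
 endfacet
 facet normal -0.408 -0.816 0.408
  outer loop
   vertex 1.0 3.5 4.0
   vertex 2.0 1.5 1.0
   vertex 4.5 2.0 4.5
  endloop
 endfacet
 facet normal -0.740 0.647 0.185
  outer loop
   vertex 1.0 3.5 4.0
   vertex 1.5 4.5 2.5
   vertex 0.5 3.5 2.0
  endloop
 endfacet
 facet normal 0.244 0.767 0.593
  outer loop
   vertex 1.0 3.5 4.0
   vertex 4.5 2.0 4.5
   vertex 1.5 4.5 2.5
  endloop
 endfacet
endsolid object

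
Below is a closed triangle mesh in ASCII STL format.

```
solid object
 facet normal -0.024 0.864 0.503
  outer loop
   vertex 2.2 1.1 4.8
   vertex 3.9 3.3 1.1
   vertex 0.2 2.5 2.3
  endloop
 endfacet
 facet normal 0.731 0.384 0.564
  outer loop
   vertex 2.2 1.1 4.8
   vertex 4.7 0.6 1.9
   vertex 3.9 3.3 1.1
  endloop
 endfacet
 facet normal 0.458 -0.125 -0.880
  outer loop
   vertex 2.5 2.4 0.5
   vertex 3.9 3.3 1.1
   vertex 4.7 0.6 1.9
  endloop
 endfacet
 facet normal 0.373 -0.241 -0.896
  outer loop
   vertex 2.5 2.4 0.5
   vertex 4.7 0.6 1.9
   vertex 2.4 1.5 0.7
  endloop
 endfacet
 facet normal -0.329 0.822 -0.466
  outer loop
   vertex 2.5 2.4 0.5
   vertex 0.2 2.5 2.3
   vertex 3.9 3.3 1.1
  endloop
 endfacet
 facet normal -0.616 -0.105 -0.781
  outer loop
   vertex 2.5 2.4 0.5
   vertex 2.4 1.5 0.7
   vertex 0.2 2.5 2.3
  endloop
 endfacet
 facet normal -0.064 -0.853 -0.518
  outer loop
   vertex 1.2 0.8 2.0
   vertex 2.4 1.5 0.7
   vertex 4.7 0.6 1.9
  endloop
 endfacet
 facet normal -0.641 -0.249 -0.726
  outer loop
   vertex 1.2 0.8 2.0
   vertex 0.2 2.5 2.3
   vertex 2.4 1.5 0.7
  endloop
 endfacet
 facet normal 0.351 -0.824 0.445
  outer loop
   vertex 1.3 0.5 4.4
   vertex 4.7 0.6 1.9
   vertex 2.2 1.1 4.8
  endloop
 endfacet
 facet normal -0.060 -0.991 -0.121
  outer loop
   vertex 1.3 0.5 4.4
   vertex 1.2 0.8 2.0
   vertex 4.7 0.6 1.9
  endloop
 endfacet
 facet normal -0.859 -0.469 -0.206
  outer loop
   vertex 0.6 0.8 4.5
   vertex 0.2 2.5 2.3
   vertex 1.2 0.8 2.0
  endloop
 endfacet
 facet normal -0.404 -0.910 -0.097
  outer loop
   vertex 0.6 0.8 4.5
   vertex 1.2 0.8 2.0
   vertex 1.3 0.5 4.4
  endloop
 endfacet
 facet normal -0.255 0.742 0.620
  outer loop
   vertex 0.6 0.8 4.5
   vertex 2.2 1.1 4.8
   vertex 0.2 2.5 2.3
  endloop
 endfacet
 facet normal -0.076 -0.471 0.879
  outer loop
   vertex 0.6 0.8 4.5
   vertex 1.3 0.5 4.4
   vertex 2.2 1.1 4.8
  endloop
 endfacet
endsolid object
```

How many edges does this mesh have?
21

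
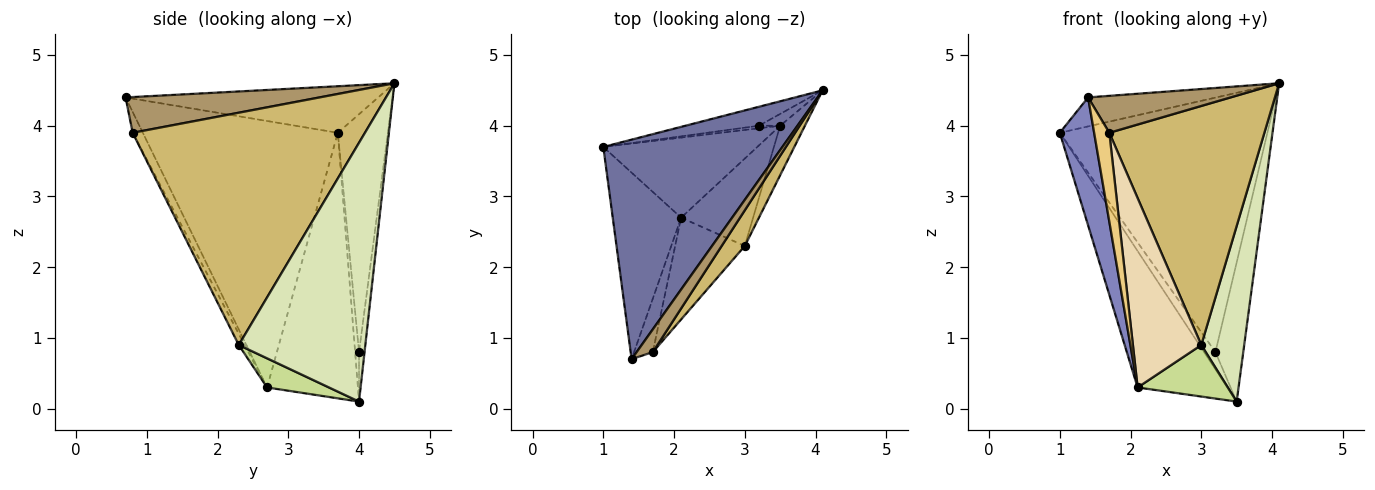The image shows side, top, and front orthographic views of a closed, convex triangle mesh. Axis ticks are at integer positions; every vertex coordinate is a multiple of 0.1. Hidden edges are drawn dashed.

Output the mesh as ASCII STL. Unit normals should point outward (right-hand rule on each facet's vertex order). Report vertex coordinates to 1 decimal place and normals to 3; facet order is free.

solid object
 facet normal -0.249 0.127 0.960
  outer loop
   vertex 1.4 0.7 4.4
   vertex 4.1 4.5 4.6
   vertex 1.0 3.7 3.9
  endloop
 endfacet
 facet normal -0.955 -0.168 -0.245
  outer loop
   vertex 2.1 2.7 0.3
   vertex 1.4 0.7 4.4
   vertex 1.0 3.7 3.9
  endloop
 endfacet
 facet normal -0.658 0.650 -0.381
  outer loop
   vertex 2.1 2.7 0.3
   vertex 1.0 3.7 3.9
   vertex 3.5 4.0 0.1
  endloop
 endfacet
 facet normal -0.234 0.970 -0.072
  outer loop
   vertex 3.2 4.0 0.8
   vertex 1.0 3.7 3.9
   vertex 4.1 4.5 4.6
  endloop
 endfacet
 facet normal -0.322 0.936 -0.138
  outer loop
   vertex 3.2 4.0 0.8
   vertex 3.5 4.0 0.1
   vertex 1.0 3.7 3.9
  endloop
 endfacet
 facet normal -0.193 0.978 -0.083
  outer loop
   vertex 3.2 4.0 0.8
   vertex 4.1 4.5 4.6
   vertex 3.5 4.0 0.1
  endloop
 endfacet
 facet normal 0.329 -0.480 -0.813
  outer loop
   vertex 3.0 2.3 0.9
   vertex 2.1 2.7 0.3
   vertex 3.5 4.0 0.1
  endloop
 endfacet
 facet normal 0.943 -0.320 -0.090
  outer loop
   vertex 3.0 2.3 0.9
   vertex 3.5 4.0 0.1
   vertex 4.1 4.5 4.6
  endloop
 endfacet
 facet normal 0.757 -0.556 0.343
  outer loop
   vertex 1.7 0.8 3.9
   vertex 4.1 4.5 4.6
   vertex 1.4 0.7 4.4
  endloop
 endfacet
 facet normal 0.829 -0.553 0.083
  outer loop
   vertex 1.7 0.8 3.9
   vertex 3.0 2.3 0.9
   vertex 4.1 4.5 4.6
  endloop
 endfacet
 facet normal -0.498 -0.743 -0.447
  outer loop
   vertex 1.7 0.8 3.9
   vertex 1.4 0.7 4.4
   vertex 2.1 2.7 0.3
  endloop
 endfacet
 facet normal -0.076 -0.878 -0.472
  outer loop
   vertex 1.7 0.8 3.9
   vertex 2.1 2.7 0.3
   vertex 3.0 2.3 0.9
  endloop
 endfacet
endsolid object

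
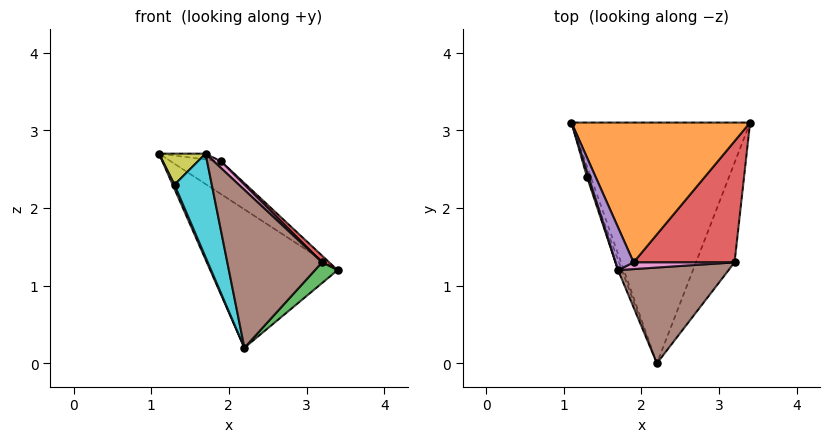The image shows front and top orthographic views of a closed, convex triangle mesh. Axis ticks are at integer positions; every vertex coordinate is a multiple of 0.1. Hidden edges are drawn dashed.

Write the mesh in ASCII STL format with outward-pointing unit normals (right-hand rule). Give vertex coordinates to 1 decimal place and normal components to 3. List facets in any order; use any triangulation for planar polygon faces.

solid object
 facet normal -0.492 0.434 -0.755
  outer loop
   vertex 2.2 0.0 0.2
   vertex 1.1 3.1 2.7
   vertex 3.4 3.1 1.2
  endloop
 endfacet
 facet normal 0.536 0.193 0.822
  outer loop
   vertex 1.9 1.3 2.6
   vertex 3.4 3.1 1.2
   vertex 1.1 3.1 2.7
  endloop
 endfacet
 facet normal 0.802 -0.122 -0.585
  outer loop
   vertex 3.2 1.3 1.3
   vertex 2.2 0.0 0.2
   vertex 3.4 3.1 1.2
  endloop
 endfacet
 facet normal 0.707 -0.039 0.707
  outer loop
   vertex 3.2 1.3 1.3
   vertex 3.4 3.1 1.2
   vertex 1.9 1.3 2.6
  endloop
 endfacet
 facet normal 0.393 0.124 0.911
  outer loop
   vertex 1.7 1.2 2.7
   vertex 1.9 1.3 2.6
   vertex 1.1 3.1 2.7
  endloop
 endfacet
 facet normal 0.476 -0.752 0.456
  outer loop
   vertex 1.7 1.2 2.7
   vertex 2.2 0.0 0.2
   vertex 3.2 1.3 1.3
  endloop
 endfacet
 facet normal 0.577 -0.577 0.577
  outer loop
   vertex 1.7 1.2 2.7
   vertex 3.2 1.3 1.3
   vertex 1.9 1.3 2.6
  endloop
 endfacet
 facet normal -0.953 -0.112 -0.280
  outer loop
   vertex 1.3 2.4 2.3
   vertex 1.1 3.1 2.7
   vertex 2.2 0.0 0.2
  endloop
 endfacet
 facet normal -0.952 -0.301 0.050
  outer loop
   vertex 1.3 2.4 2.3
   vertex 1.7 1.2 2.7
   vertex 1.1 3.1 2.7
  endloop
 endfacet
 facet normal -0.945 -0.326 -0.033
  outer loop
   vertex 1.3 2.4 2.3
   vertex 2.2 0.0 0.2
   vertex 1.7 1.2 2.7
  endloop
 endfacet
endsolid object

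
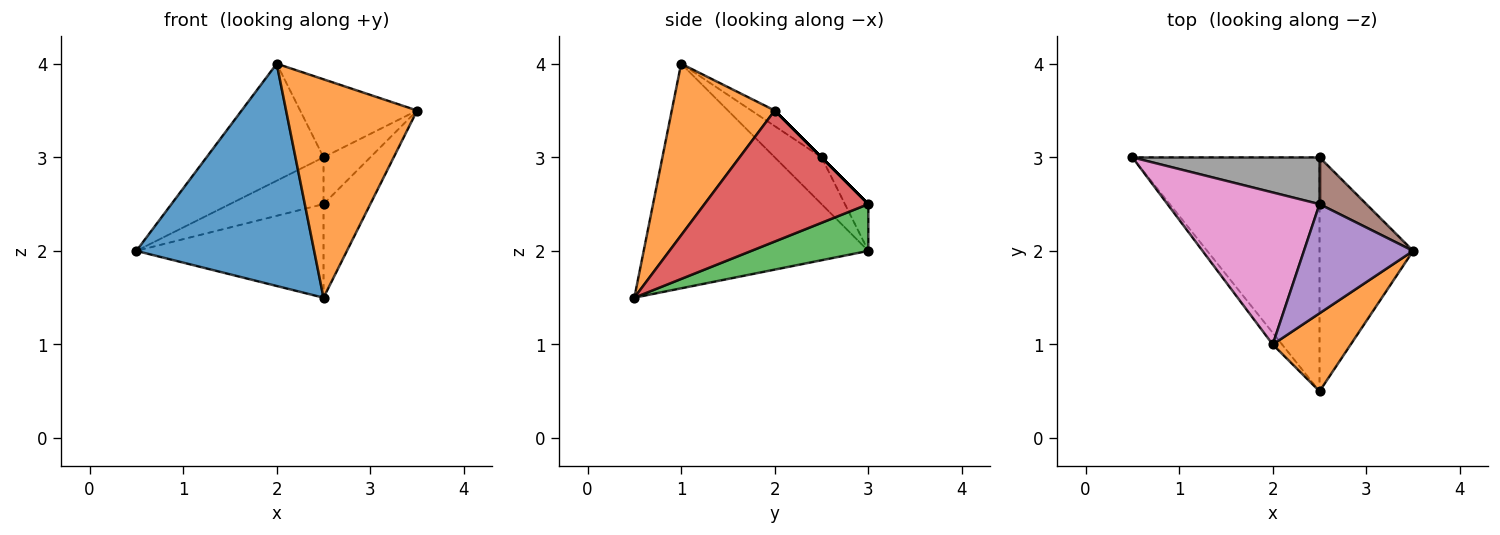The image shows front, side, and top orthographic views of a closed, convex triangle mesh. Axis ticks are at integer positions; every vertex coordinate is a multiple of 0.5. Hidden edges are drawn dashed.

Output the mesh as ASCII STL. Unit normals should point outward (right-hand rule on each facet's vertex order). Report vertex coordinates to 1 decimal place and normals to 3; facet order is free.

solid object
 facet normal -0.784 -0.620 -0.033
  outer loop
   vertex 2.0 1.0 4.0
   vertex 0.5 3.0 2.0
   vertex 2.5 0.5 1.5
  endloop
 endfacet
 facet normal 0.595 -0.757 0.270
  outer loop
   vertex 2.0 1.0 4.0
   vertex 2.5 0.5 1.5
   vertex 3.5 2.0 3.5
  endloop
 endfacet
 facet normal 0.226 0.362 -0.904
  outer loop
   vertex 2.5 3.0 2.5
   vertex 2.5 0.5 1.5
   vertex 0.5 3.0 2.0
  endloop
 endfacet
 facet normal 0.793 0.226 -0.566
  outer loop
   vertex 2.5 3.0 2.5
   vertex 3.5 2.0 3.5
   vertex 2.5 0.5 1.5
  endloop
 endfacet
 facet normal -0.115 0.577 0.808
  outer loop
   vertex 2.5 2.5 3.0
   vertex 2.0 1.0 4.0
   vertex 3.5 2.0 3.5
  endloop
 endfacet
 facet normal 0.000 0.707 0.707
  outer loop
   vertex 2.5 2.5 3.0
   vertex 3.5 2.0 3.5
   vertex 2.5 3.0 2.5
  endloop
 endfacet
 facet normal -0.237 0.592 0.770
  outer loop
   vertex 2.5 2.5 3.0
   vertex 0.5 3.0 2.0
   vertex 2.0 1.0 4.0
  endloop
 endfacet
 facet normal -0.174 0.696 0.696
  outer loop
   vertex 2.5 2.5 3.0
   vertex 2.5 3.0 2.5
   vertex 0.5 3.0 2.0
  endloop
 endfacet
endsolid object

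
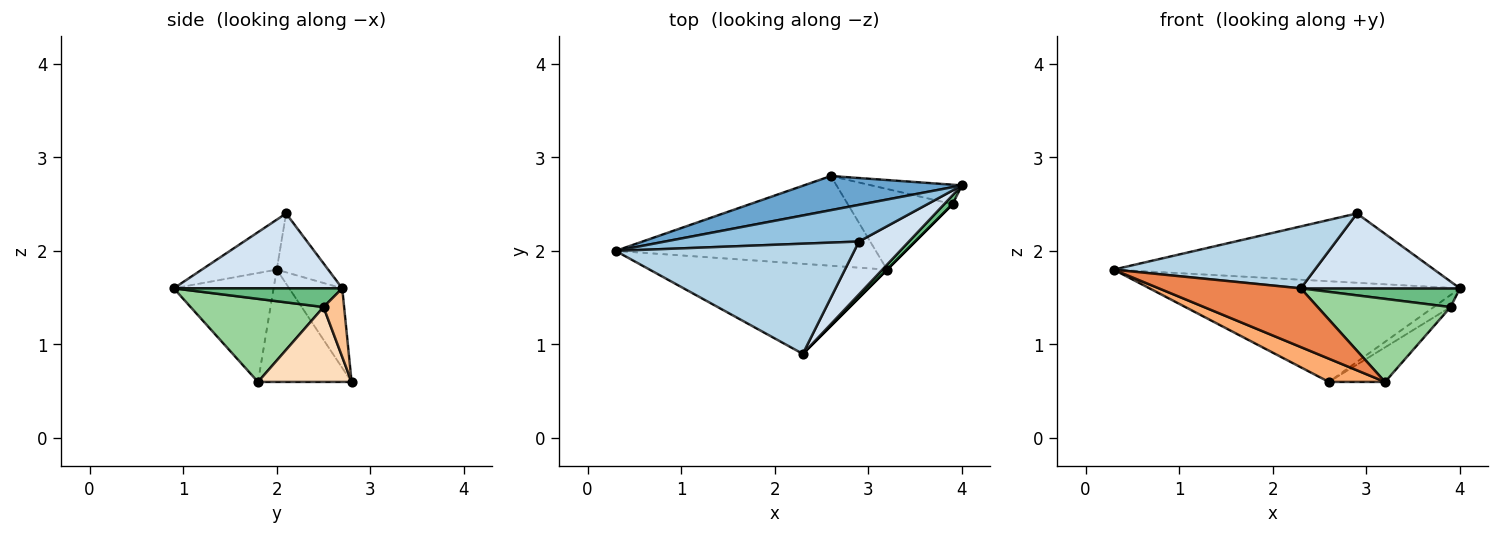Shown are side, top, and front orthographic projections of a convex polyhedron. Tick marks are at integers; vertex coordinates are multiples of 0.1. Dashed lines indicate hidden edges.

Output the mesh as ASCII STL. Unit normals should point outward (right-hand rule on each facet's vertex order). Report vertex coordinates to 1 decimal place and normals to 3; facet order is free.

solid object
 facet normal -0.160 0.935 0.317
  outer loop
   vertex 2.6 2.8 0.6
   vertex 0.3 2.0 1.8
   vertex 4.0 2.7 1.6
  endloop
 endfacet
 facet normal -0.141 0.875 0.463
  outer loop
   vertex 2.9 2.1 2.4
   vertex 4.0 2.7 1.6
   vertex 0.3 2.0 1.8
  endloop
 endfacet
 facet normal -0.179 -0.482 0.858
  outer loop
   vertex 2.9 2.1 2.4
   vertex 0.3 2.0 1.8
   vertex 2.3 0.9 1.6
  endloop
 endfacet
 facet normal 0.654 -0.618 0.436
  outer loop
   vertex 2.9 2.1 2.4
   vertex 2.3 0.9 1.6
   vertex 4.0 2.7 1.6
  endloop
 endfacet
 facet normal -0.359 -0.510 -0.782
  outer loop
   vertex 3.2 1.8 0.6
   vertex 2.3 0.9 1.6
   vertex 0.3 2.0 1.8
  endloop
 endfacet
 facet normal -0.386 -0.231 -0.893
  outer loop
   vertex 3.2 1.8 0.6
   vertex 0.3 2.0 1.8
   vertex 2.6 2.8 0.6
  endloop
 endfacet
 facet normal 0.542 0.443 -0.714
  outer loop
   vertex 3.9 2.5 1.4
   vertex 2.6 2.8 0.6
   vertex 4.0 2.7 1.6
  endloop
 endfacet
 facet normal 0.549 0.329 -0.768
  outer loop
   vertex 3.9 2.5 1.4
   vertex 3.2 1.8 0.6
   vertex 2.6 2.8 0.6
  endloop
 endfacet
 facet normal 0.692 -0.653 0.307
  outer loop
   vertex 3.9 2.5 1.4
   vertex 4.0 2.7 1.6
   vertex 2.3 0.9 1.6
  endloop
 endfacet
 facet normal 0.707 -0.707 0.000
  outer loop
   vertex 3.9 2.5 1.4
   vertex 2.3 0.9 1.6
   vertex 3.2 1.8 0.6
  endloop
 endfacet
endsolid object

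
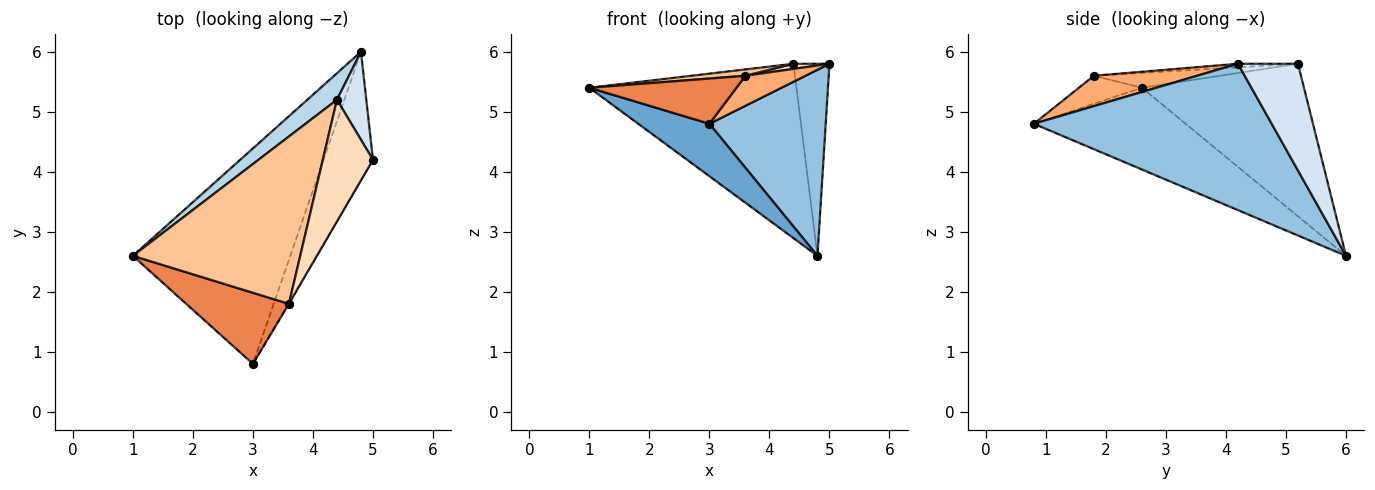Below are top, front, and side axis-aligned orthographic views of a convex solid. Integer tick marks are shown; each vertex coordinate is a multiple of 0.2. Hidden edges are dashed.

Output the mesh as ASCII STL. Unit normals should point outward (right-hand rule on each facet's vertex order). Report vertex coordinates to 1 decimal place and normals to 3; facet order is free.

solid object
 facet normal -0.450 -0.211 -0.868
  outer loop
   vertex 4.8 6.0 2.6
   vertex 3.0 0.8 4.8
   vertex 1.0 2.6 5.4
  endloop
 endfacet
 facet normal 0.860 -0.420 -0.290
  outer loop
   vertex 4.8 6.0 2.6
   vertex 5.0 4.2 5.8
   vertex 3.0 0.8 4.8
  endloop
 endfacet
 facet normal -0.612 0.782 0.119
  outer loop
   vertex 4.4 5.2 5.8
   vertex 4.8 6.0 2.6
   vertex 1.0 2.6 5.4
  endloop
 endfacet
 facet normal 0.835 0.501 0.230
  outer loop
   vertex 4.4 5.2 5.8
   vertex 5.0 4.2 5.8
   vertex 4.8 6.0 2.6
  endloop
 endfacet
 facet normal -0.224 -0.523 0.822
  outer loop
   vertex 3.6 1.8 5.6
   vertex 1.0 2.6 5.4
   vertex 3.0 0.8 4.8
  endloop
 endfacet
 facet normal 0.864 -0.503 -0.020
  outer loop
   vertex 3.6 1.8 5.6
   vertex 3.0 0.8 4.8
   vertex 5.0 4.2 5.8
  endloop
 endfacet
 facet normal -0.088 -0.038 0.995
  outer loop
   vertex 3.6 1.8 5.6
   vertex 4.4 5.2 5.8
   vertex 1.0 2.6 5.4
  endloop
 endfacet
 facet normal -0.070 -0.042 0.997
  outer loop
   vertex 3.6 1.8 5.6
   vertex 5.0 4.2 5.8
   vertex 4.4 5.2 5.8
  endloop
 endfacet
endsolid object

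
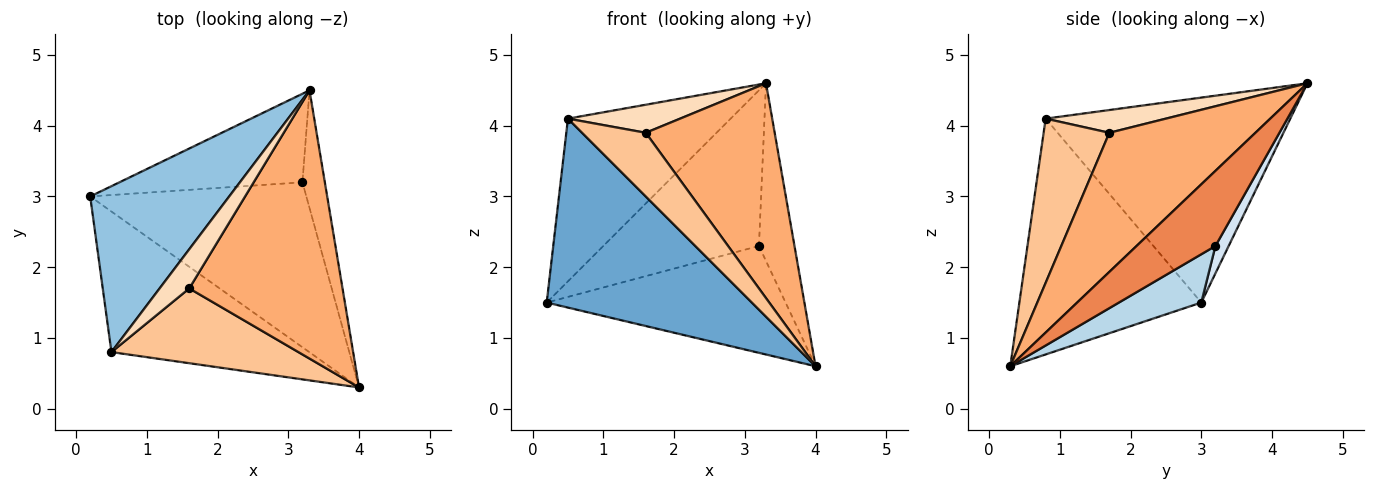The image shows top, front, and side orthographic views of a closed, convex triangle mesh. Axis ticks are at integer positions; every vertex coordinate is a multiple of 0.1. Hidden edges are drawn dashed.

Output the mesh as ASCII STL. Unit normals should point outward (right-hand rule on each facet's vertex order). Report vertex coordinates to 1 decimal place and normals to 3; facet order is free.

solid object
 facet normal -0.580 -0.654 -0.486
  outer loop
   vertex 0.5 0.8 4.1
   vertex 0.2 3.0 1.5
   vertex 4.0 0.3 0.6
  endloop
 endfacet
 facet normal -0.725 0.482 0.492
  outer loop
   vertex 0.5 0.8 4.1
   vertex 3.3 4.5 4.6
   vertex 0.2 3.0 1.5
  endloop
 endfacet
 facet normal 0.184 0.534 -0.825
  outer loop
   vertex 3.2 3.2 2.3
   vertex 4.0 0.3 0.6
   vertex 0.2 3.0 1.5
  endloop
 endfacet
 facet normal 0.074 0.867 -0.493
  outer loop
   vertex 3.2 3.2 2.3
   vertex 0.2 3.0 1.5
   vertex 3.3 4.5 4.6
  endloop
 endfacet
 facet normal 0.880 0.396 -0.262
  outer loop
   vertex 3.2 3.2 2.3
   vertex 3.3 4.5 4.6
   vertex 4.0 0.3 0.6
  endloop
 endfacet
 facet normal 0.578 -0.510 0.637
  outer loop
   vertex 1.6 1.7 3.9
   vertex 4.0 0.3 0.6
   vertex 3.3 4.5 4.6
  endloop
 endfacet
 facet normal 0.556 -0.539 0.633
  outer loop
   vertex 1.6 1.7 3.9
   vertex 0.5 0.8 4.1
   vertex 4.0 0.3 0.6
  endloop
 endfacet
 facet normal 0.530 -0.494 0.690
  outer loop
   vertex 1.6 1.7 3.9
   vertex 3.3 4.5 4.6
   vertex 0.5 0.8 4.1
  endloop
 endfacet
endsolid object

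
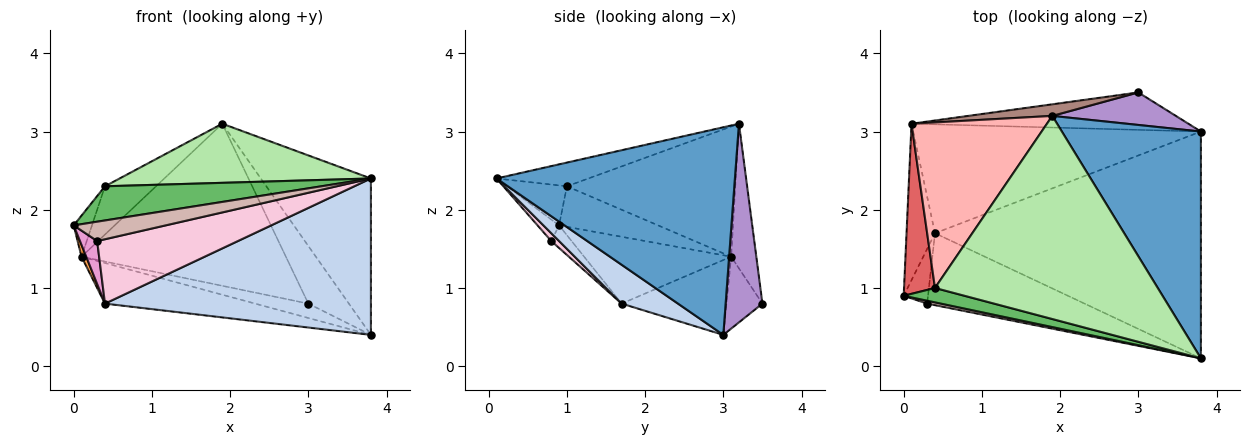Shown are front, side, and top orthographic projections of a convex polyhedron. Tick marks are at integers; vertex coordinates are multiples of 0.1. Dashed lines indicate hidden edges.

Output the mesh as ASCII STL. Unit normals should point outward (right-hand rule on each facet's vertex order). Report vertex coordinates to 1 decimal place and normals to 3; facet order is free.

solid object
 facet normal 0.776 0.358 0.519
  outer loop
   vertex 1.9 3.2 3.1
   vertex 3.8 0.1 2.4
   vertex 3.8 3.0 0.4
  endloop
 endfacet
 facet normal 0.119 -0.564 -0.817
  outer loop
   vertex 0.4 1.7 0.8
   vertex 3.8 3.0 0.4
   vertex 3.8 0.1 2.4
  endloop
 endfacet
 facet normal -0.920 -0.029 -0.391
  outer loop
   vertex 0.4 1.7 0.8
   vertex 0.0 0.9 1.8
   vertex 0.1 3.1 1.4
  endloop
 endfacet
 facet normal -0.237 0.339 -0.910
  outer loop
   vertex 0.4 1.7 0.8
   vertex 0.1 3.1 1.4
   vertex 3.8 3.0 0.4
  endloop
 endfacet
 facet normal -0.247 -0.893 0.376
  outer loop
   vertex 0.4 1.0 2.3
   vertex 0.0 0.9 1.8
   vertex 3.8 0.1 2.4
  endloop
 endfacet
 facet normal -0.102 -0.278 0.955
  outer loop
   vertex 0.4 1.0 2.3
   vertex 3.8 0.1 2.4
   vertex 1.9 3.2 3.1
  endloop
 endfacet
 facet normal -0.787 0.145 0.600
  outer loop
   vertex 0.4 1.0 2.3
   vertex 0.1 3.1 1.4
   vertex 0.0 0.9 1.8
  endloop
 endfacet
 facet normal -0.678 0.206 0.706
  outer loop
   vertex 0.4 1.0 2.3
   vertex 1.9 3.2 3.1
   vertex 0.1 3.1 1.4
  endloop
 endfacet
 facet normal 0.620 0.683 0.386
  outer loop
   vertex 3.0 3.5 0.8
   vertex 1.9 3.2 3.1
   vertex 3.8 3.0 0.4
  endloop
 endfacet
 facet normal -0.236 0.349 -0.907
  outer loop
   vertex 3.0 3.5 0.8
   vertex 3.8 3.0 0.4
   vertex 0.1 3.1 1.4
  endloop
 endfacet
 facet normal -0.122 0.990 0.071
  outer loop
   vertex 3.0 3.5 0.8
   vertex 0.1 3.1 1.4
   vertex 1.9 3.2 3.1
  endloop
 endfacet
 facet normal -0.226 -0.964 0.144
  outer loop
   vertex 0.3 0.8 1.6
   vertex 3.8 0.1 2.4
   vertex 0.0 0.9 1.8
  endloop
 endfacet
 facet normal -0.590 -0.499 -0.635
  outer loop
   vertex 0.3 0.8 1.6
   vertex 0.0 0.9 1.8
   vertex 0.4 1.7 0.8
  endloop
 endfacet
 facet normal 0.037 -0.666 -0.745
  outer loop
   vertex 0.3 0.8 1.6
   vertex 0.4 1.7 0.8
   vertex 3.8 0.1 2.4
  endloop
 endfacet
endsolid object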